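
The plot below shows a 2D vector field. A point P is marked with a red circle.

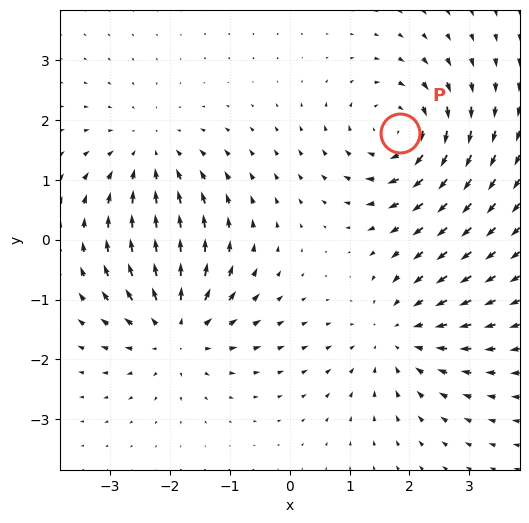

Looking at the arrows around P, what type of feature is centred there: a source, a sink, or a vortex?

vortex

At P (1.8, 1.8) the arrows circulate clockwise. Divergence ≈0, curl about -6 — near-zero divergence with nonzero curl is a vortex.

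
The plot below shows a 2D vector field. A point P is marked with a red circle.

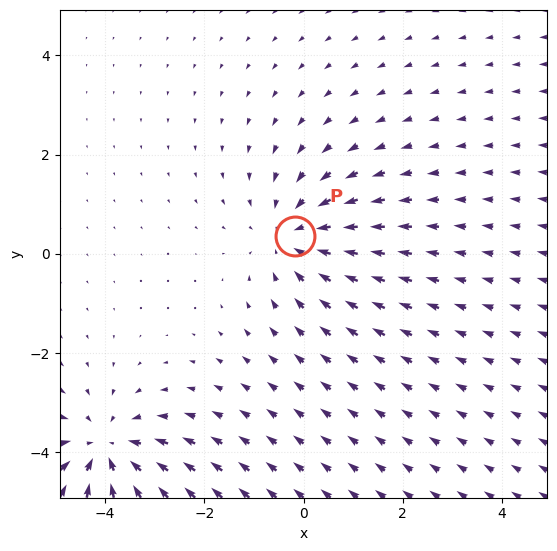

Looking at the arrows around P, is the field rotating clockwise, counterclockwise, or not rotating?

Near P at (-0.2, 0.4) the arrows show no circulation. The curl there is ≈0.

not rotating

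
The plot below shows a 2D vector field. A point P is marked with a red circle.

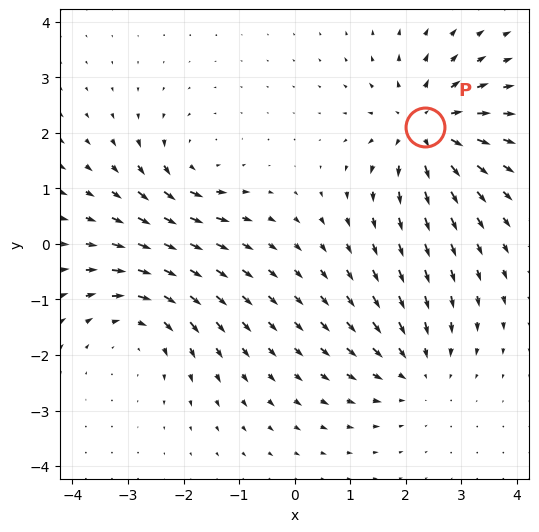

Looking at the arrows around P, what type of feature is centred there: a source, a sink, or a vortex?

source

At P (2.4, 2.1) the arrows spread outward. Divergence about +6, curl ≈0 — positive divergence with near-zero curl is a source.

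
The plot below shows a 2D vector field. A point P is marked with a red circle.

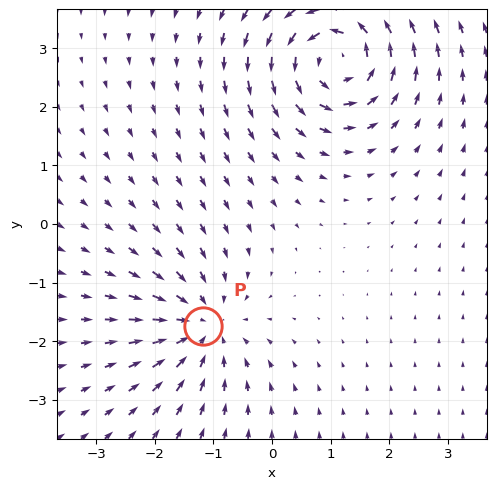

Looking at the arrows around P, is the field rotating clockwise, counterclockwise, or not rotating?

not rotating

Near P at (-1.2, -1.7) the arrows show no circulation. The curl there is ≈0.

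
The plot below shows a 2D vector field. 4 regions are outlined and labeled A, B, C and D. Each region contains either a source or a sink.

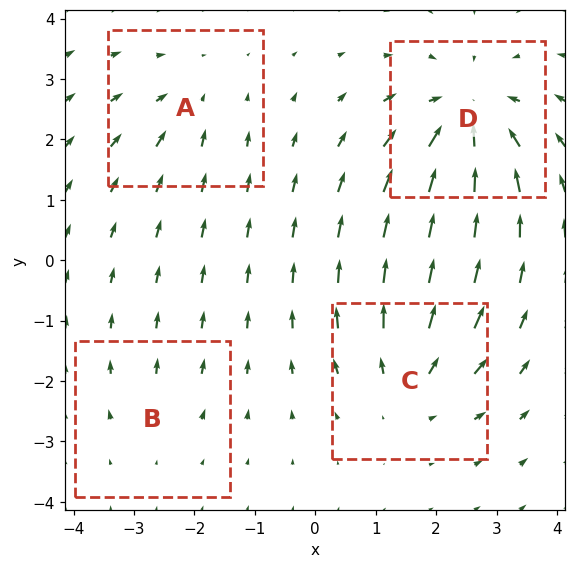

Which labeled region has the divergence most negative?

D

Divergence at each region's feature centre — A: about -3, B: about +2, C: about +5, D: about -7. Region D is most negative.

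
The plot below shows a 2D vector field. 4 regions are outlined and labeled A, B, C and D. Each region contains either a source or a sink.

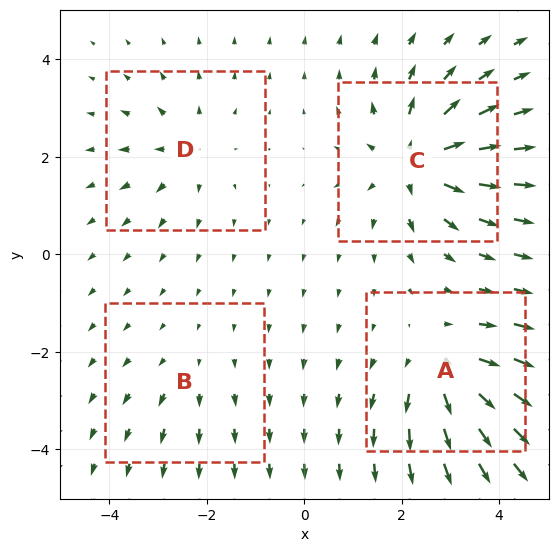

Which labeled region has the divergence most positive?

Divergence at each region's feature centre — A: about +6, B: about +2, C: about +7, D: about +4. Region C is most positive.

C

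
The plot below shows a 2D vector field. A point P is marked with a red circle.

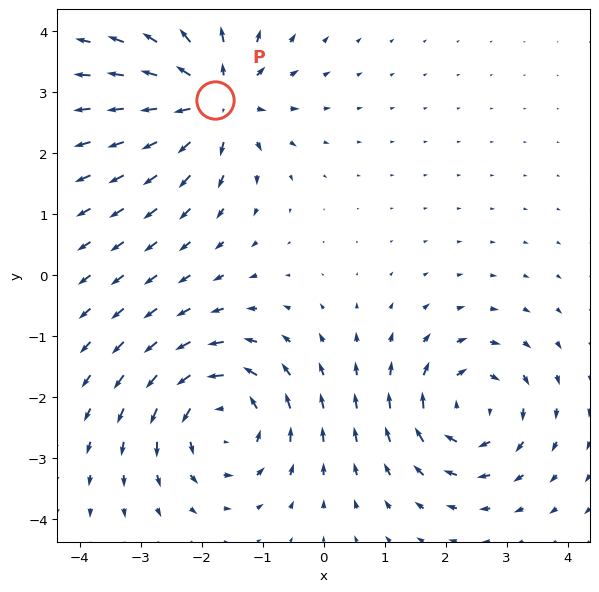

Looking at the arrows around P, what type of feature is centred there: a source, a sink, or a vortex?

source

At P (-1.8, 2.9) the arrows spread outward. Divergence about +6, curl ≈0 — positive divergence with near-zero curl is a source.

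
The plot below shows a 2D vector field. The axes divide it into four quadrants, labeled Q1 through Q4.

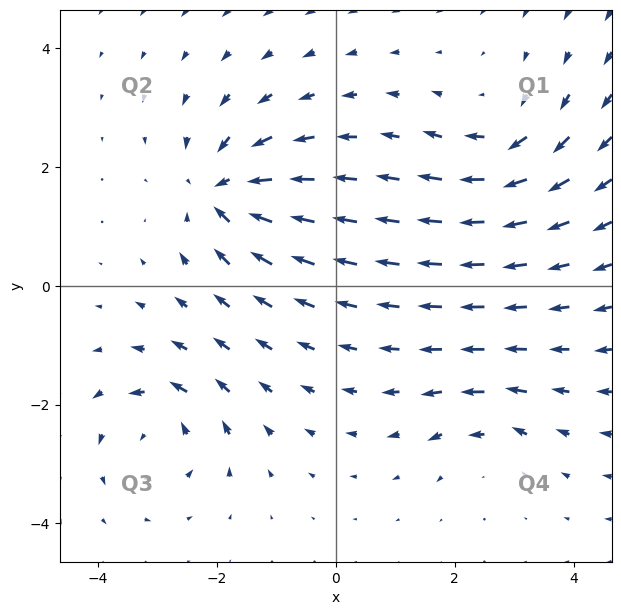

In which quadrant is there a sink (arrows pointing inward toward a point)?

The sink sits at approximately (-1.9, 1.6), which lies in quadrant Q2. The divergence there is about -6, negative as expected for a sink.

Q2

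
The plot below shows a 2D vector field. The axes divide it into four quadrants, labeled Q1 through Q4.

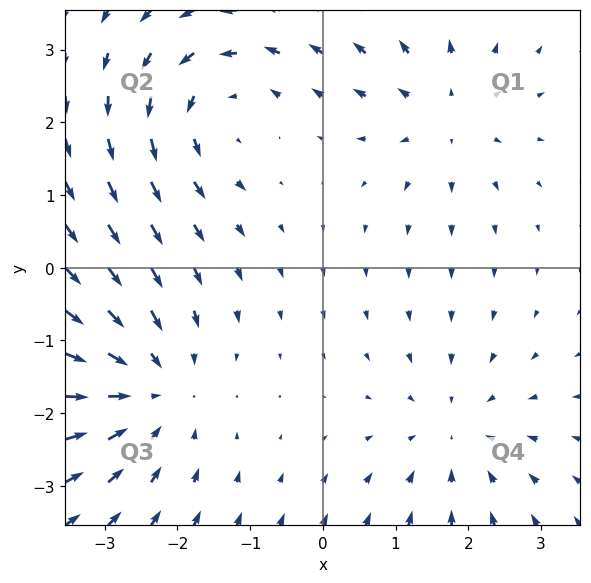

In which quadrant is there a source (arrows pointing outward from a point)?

Q1

The source sits at approximately (1.7, 2.1), which lies in quadrant Q1. The divergence there is about +3, positive as expected for a source.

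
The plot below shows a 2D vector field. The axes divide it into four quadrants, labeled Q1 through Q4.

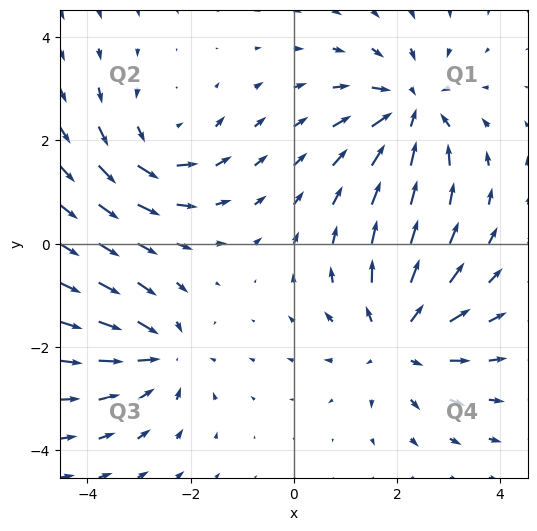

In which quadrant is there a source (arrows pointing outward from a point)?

Q4

The source sits at approximately (2.0, -1.9), which lies in quadrant Q4. The divergence there is about +5, positive as expected for a source.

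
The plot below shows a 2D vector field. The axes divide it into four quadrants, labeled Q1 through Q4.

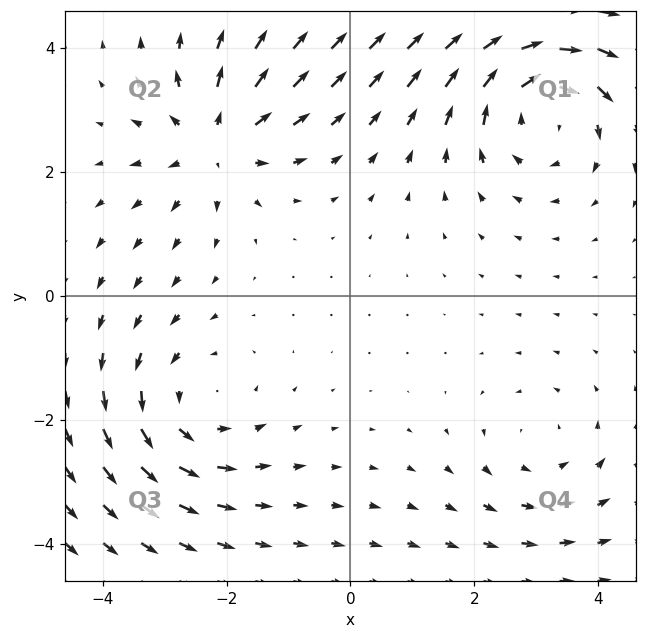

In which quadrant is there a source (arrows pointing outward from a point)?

Q2

The source sits at approximately (-2.2, 2.5), which lies in quadrant Q2. The divergence there is about +4, positive as expected for a source.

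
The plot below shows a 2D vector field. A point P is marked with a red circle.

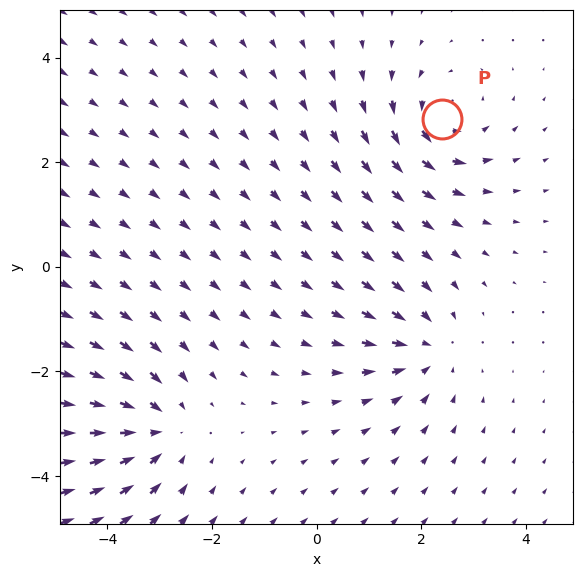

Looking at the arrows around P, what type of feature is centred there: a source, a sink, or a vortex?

At P (2.4, 2.8) the arrows circulate counterclockwise. Divergence ≈0, curl about +4 — near-zero divergence with nonzero curl is a vortex.

vortex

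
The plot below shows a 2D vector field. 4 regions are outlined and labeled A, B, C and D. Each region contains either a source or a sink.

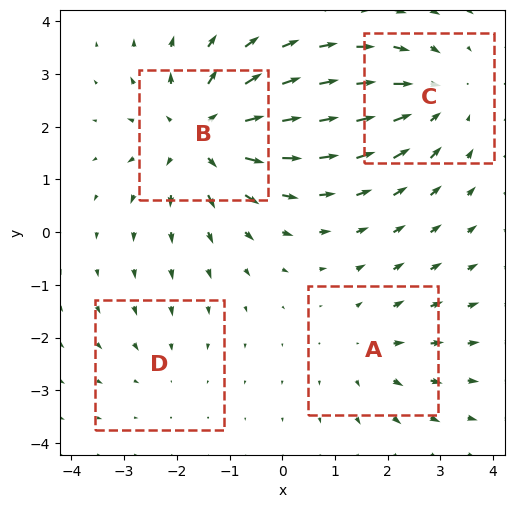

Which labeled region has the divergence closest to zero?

Divergence at each region's feature centre — A: about +3, B: about +6, C: about -4, D: about -2. Region D is closest to zero.

D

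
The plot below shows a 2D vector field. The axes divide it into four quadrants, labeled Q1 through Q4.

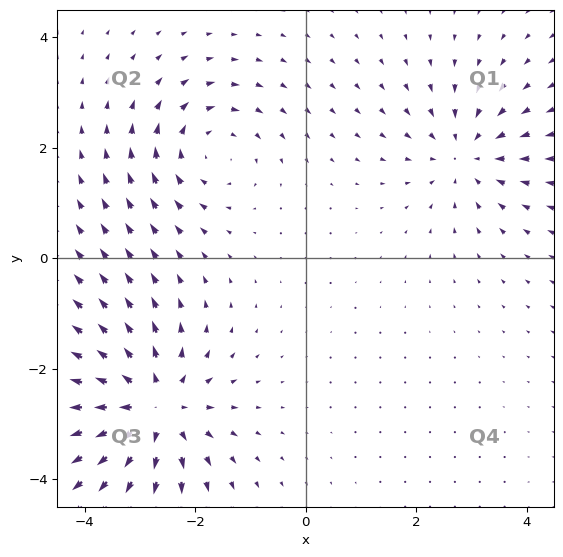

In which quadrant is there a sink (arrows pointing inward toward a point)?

The sink sits at approximately (2.9, 1.9), which lies in quadrant Q1. The divergence there is about -3, negative as expected for a sink.

Q1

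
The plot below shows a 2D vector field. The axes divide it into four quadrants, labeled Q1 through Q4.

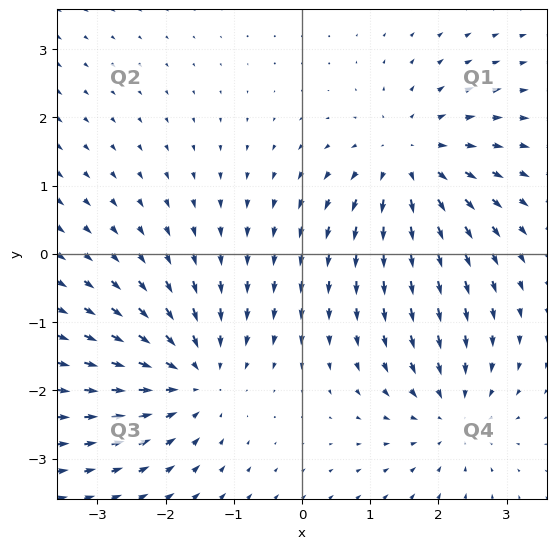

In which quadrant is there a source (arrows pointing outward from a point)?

The source sits at approximately (1.6, 1.4), which lies in quadrant Q1. The divergence there is about +5, positive as expected for a source.

Q1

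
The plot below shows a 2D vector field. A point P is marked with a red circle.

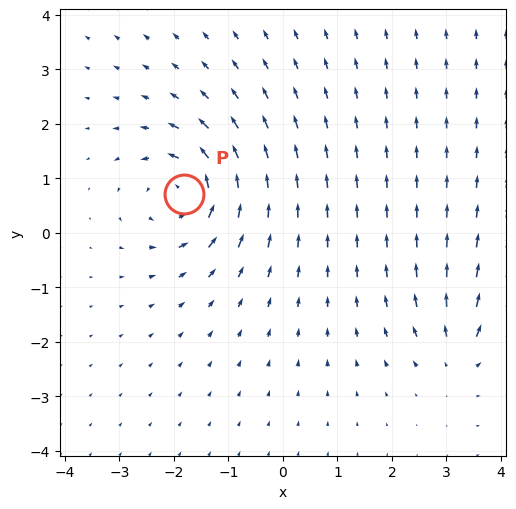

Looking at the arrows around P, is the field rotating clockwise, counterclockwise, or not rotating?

Near P at (-1.8, 0.7) the arrows circulate counterclockwise. The curl (z-component) there is about +6; positive curl means counterclockwise rotation.

counterclockwise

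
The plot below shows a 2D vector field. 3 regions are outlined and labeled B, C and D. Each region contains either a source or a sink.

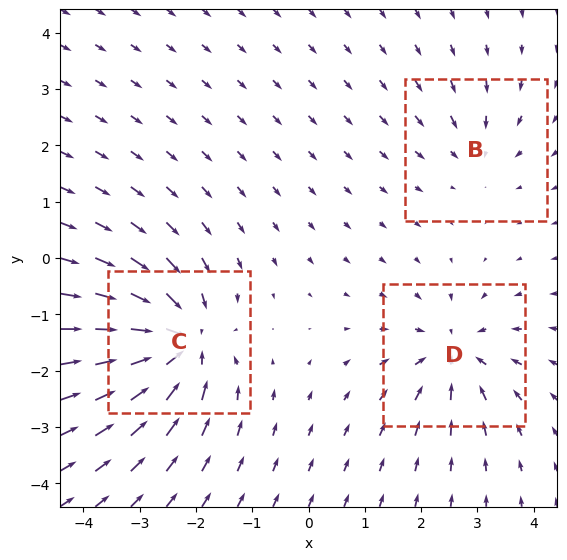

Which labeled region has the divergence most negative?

C

Divergence at each region's feature centre — B: about -2, C: about -6, D: about -4. Region C is most negative.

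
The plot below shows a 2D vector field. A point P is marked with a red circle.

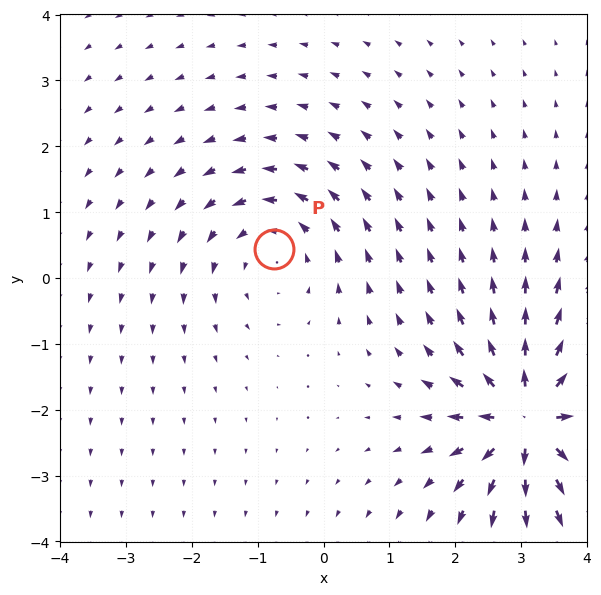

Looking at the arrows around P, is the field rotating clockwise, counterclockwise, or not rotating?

Near P at (-0.7, 0.4) the arrows circulate counterclockwise. The curl (z-component) there is about +2; positive curl means counterclockwise rotation.

counterclockwise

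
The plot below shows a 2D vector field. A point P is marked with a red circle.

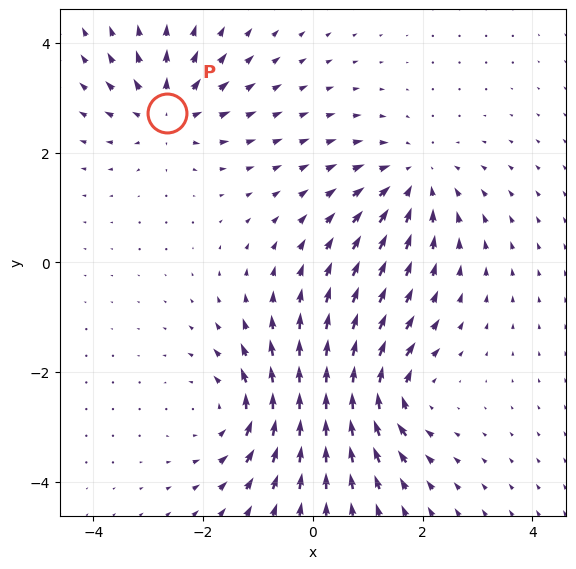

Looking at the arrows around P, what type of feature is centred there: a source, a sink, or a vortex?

At P (-2.7, 2.7) the arrows spread outward. Divergence about +4, curl ≈0 — positive divergence with near-zero curl is a source.

source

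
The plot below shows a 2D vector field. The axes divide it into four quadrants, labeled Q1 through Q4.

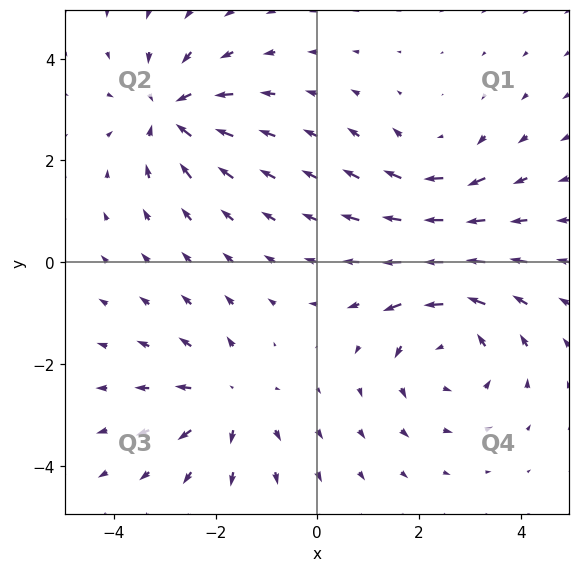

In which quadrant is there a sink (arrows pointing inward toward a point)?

Q2

The sink sits at approximately (-2.9, 2.9), which lies in quadrant Q2. The divergence there is about -5, negative as expected for a sink.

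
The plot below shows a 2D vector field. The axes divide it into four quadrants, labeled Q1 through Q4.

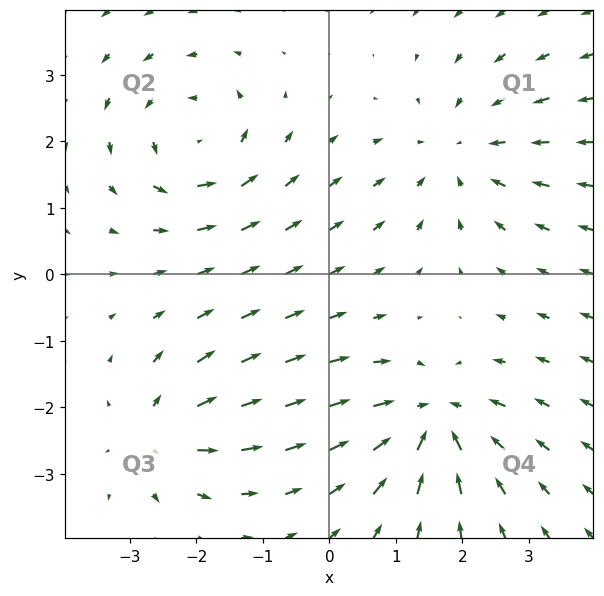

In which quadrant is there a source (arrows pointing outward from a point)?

Q3

The source sits at approximately (-2.6, -2.4), which lies in quadrant Q3. The divergence there is about +5, positive as expected for a source.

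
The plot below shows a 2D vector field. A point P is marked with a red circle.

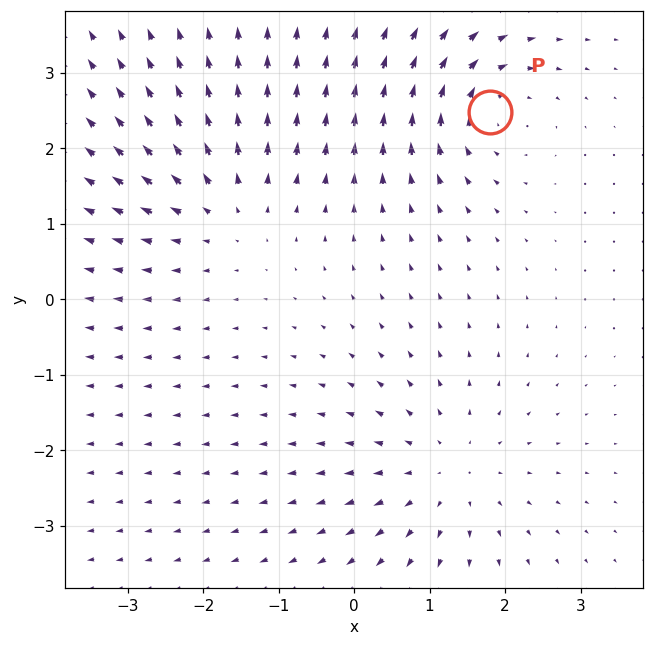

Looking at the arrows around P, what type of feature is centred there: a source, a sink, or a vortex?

vortex

At P (1.8, 2.5) the arrows circulate clockwise. Divergence ≈0, curl about -5 — near-zero divergence with nonzero curl is a vortex.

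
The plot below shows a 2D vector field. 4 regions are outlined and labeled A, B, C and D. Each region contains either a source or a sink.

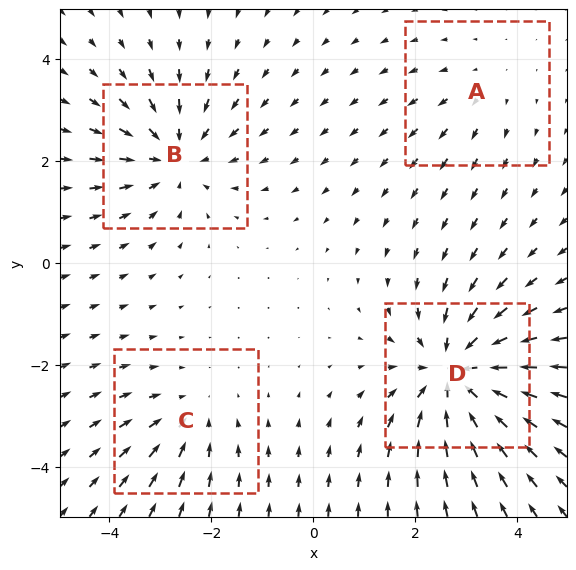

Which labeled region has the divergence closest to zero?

A

Divergence at each region's feature centre — A: about +2, B: about -4, C: about -3, D: about -6. Region A is closest to zero.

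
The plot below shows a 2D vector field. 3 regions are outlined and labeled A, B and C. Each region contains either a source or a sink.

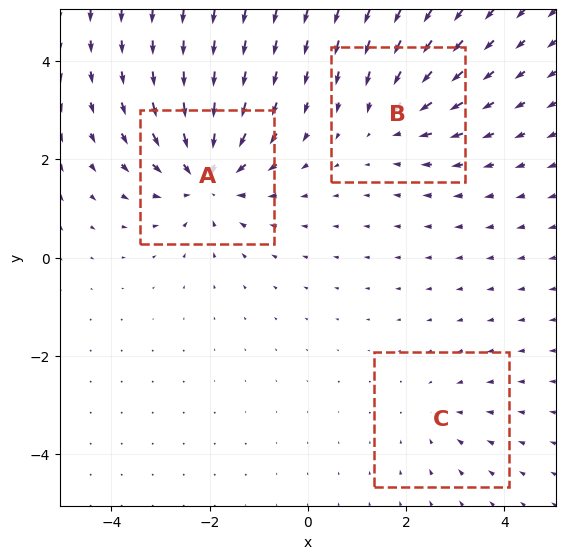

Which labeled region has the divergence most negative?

Divergence at each region's feature centre — A: about -5, B: about -3, C: about -2. Region A is most negative.

A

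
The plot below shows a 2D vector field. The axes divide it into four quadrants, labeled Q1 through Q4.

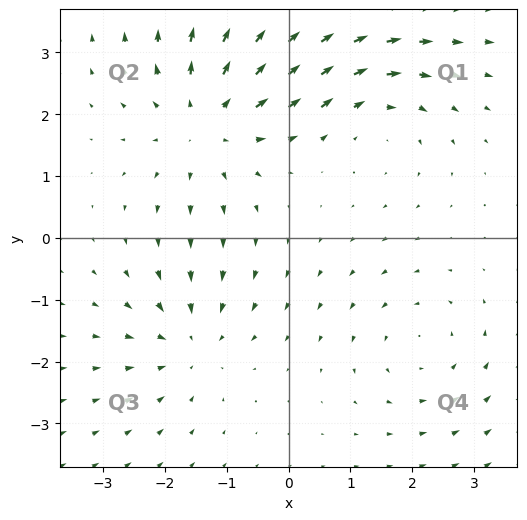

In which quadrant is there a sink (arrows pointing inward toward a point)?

Q3

The sink sits at approximately (-1.6, -1.7), which lies in quadrant Q3. The divergence there is about -3, negative as expected for a sink.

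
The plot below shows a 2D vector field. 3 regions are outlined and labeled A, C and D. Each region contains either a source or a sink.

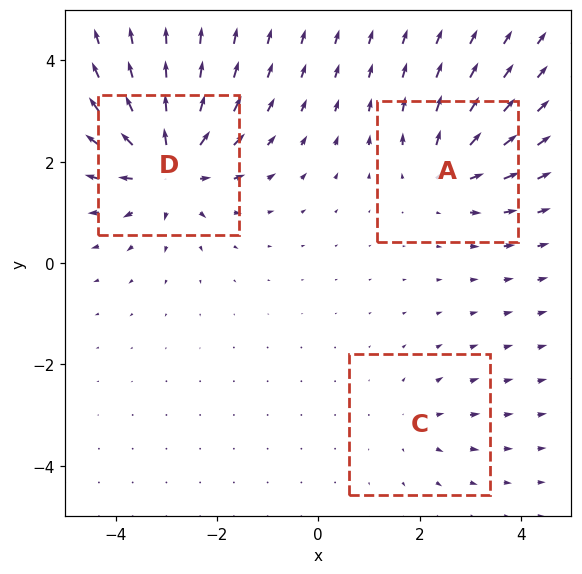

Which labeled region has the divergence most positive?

Divergence at each region's feature centre — A: about +3, C: about +2, D: about +6. Region D is most positive.

D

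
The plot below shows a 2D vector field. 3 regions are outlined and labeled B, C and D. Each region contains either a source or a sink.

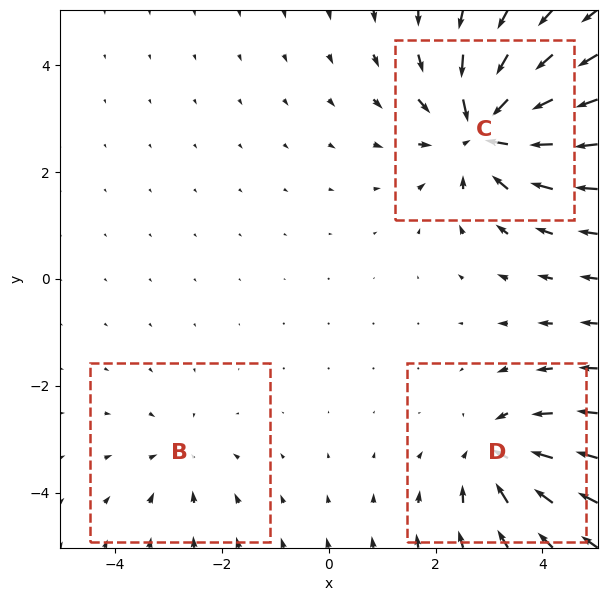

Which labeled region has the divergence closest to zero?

Divergence at each region's feature centre — B: about -2, C: about -5, D: about -4. Region B is closest to zero.

B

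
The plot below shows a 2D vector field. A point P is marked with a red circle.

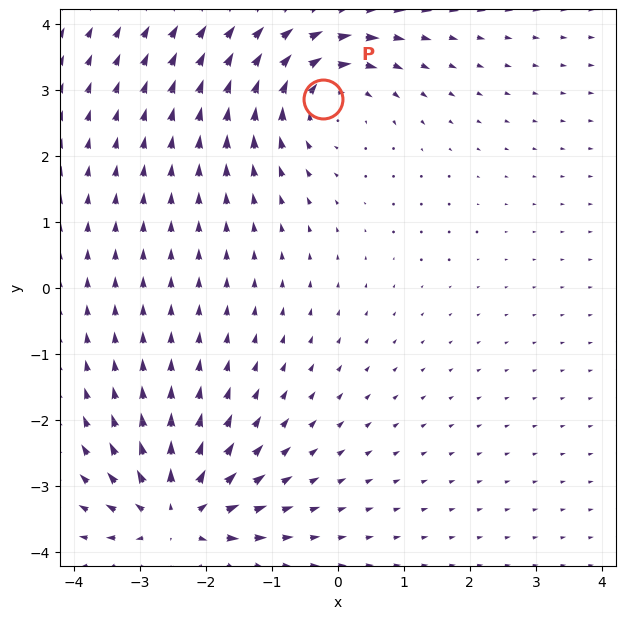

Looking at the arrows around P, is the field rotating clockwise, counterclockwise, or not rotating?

Near P at (-0.2, 2.9) the arrows circulate clockwise. The curl (z-component) there is about -4; negative curl means clockwise rotation.

clockwise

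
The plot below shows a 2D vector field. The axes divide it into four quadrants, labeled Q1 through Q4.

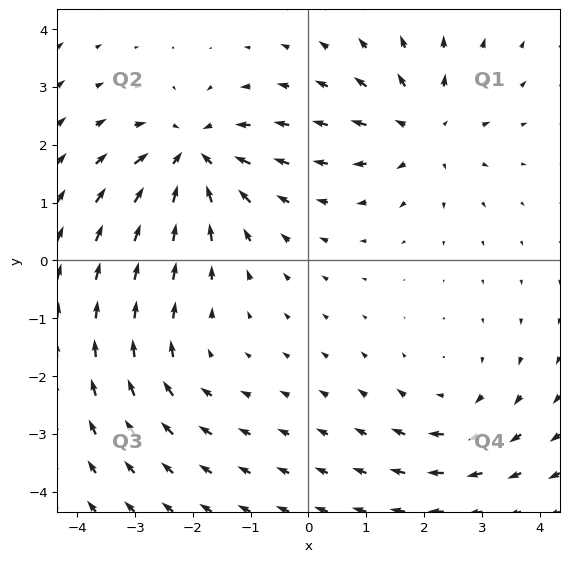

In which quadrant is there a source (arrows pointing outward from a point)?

Q1

The source sits at approximately (2.0, 2.3), which lies in quadrant Q1. The divergence there is about +4, positive as expected for a source.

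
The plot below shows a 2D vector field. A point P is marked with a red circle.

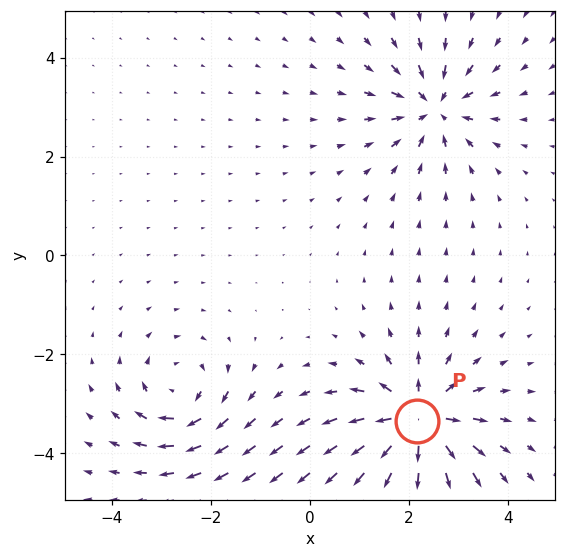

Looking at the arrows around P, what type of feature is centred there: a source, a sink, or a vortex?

At P (2.2, -3.3) the arrows spread outward. Divergence about +6, curl ≈0 — positive divergence with near-zero curl is a source.

source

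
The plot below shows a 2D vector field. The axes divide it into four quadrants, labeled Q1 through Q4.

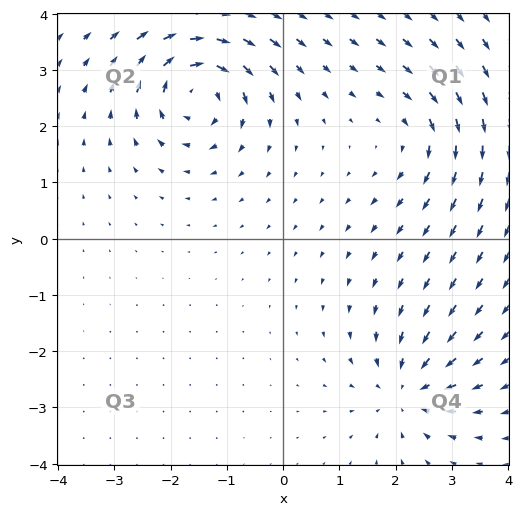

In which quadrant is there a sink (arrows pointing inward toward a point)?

Q4

The sink sits at approximately (2.2, -2.7), which lies in quadrant Q4. The divergence there is about -4, negative as expected for a sink.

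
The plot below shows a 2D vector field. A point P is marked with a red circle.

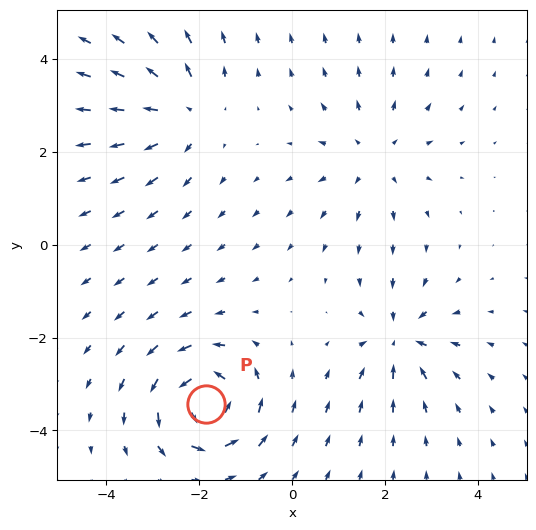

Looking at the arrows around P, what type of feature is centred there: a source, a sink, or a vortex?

At P (-1.9, -3.4) the arrows circulate counterclockwise. Divergence ≈0, curl about +7 — near-zero divergence with nonzero curl is a vortex.

vortex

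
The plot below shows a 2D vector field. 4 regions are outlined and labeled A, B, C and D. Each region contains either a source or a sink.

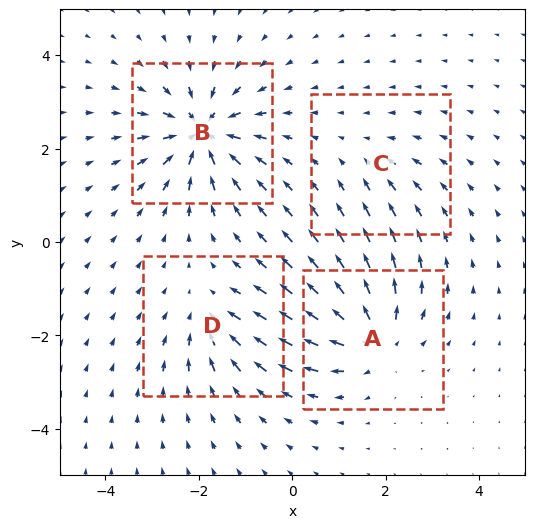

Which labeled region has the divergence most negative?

Divergence at each region's feature centre — A: about +6, B: about -8, C: about -2, D: about -4. Region B is most negative.

B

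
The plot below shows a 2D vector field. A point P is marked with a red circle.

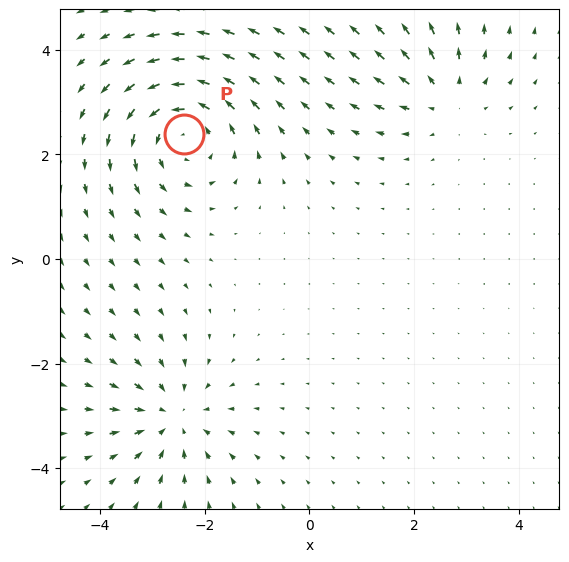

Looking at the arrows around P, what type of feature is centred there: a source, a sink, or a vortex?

vortex

At P (-2.4, 2.4) the arrows circulate counterclockwise. Divergence ≈0, curl about +4 — near-zero divergence with nonzero curl is a vortex.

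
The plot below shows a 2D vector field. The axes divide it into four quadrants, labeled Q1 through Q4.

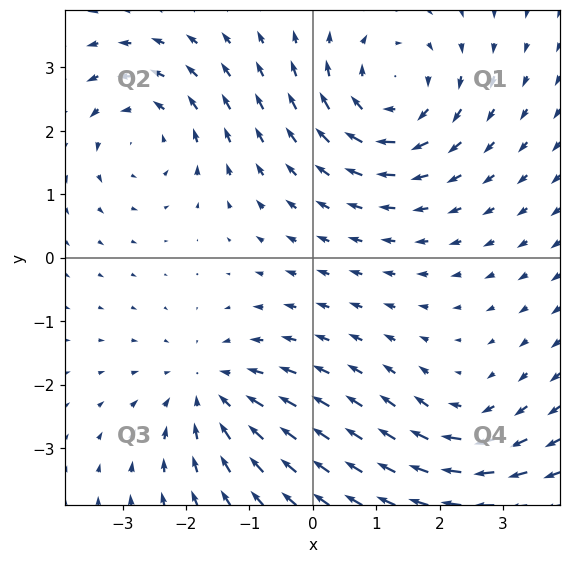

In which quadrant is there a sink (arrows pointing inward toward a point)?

The sink sits at approximately (-1.6, -2.1), which lies in quadrant Q3. The divergence there is about -3, negative as expected for a sink.

Q3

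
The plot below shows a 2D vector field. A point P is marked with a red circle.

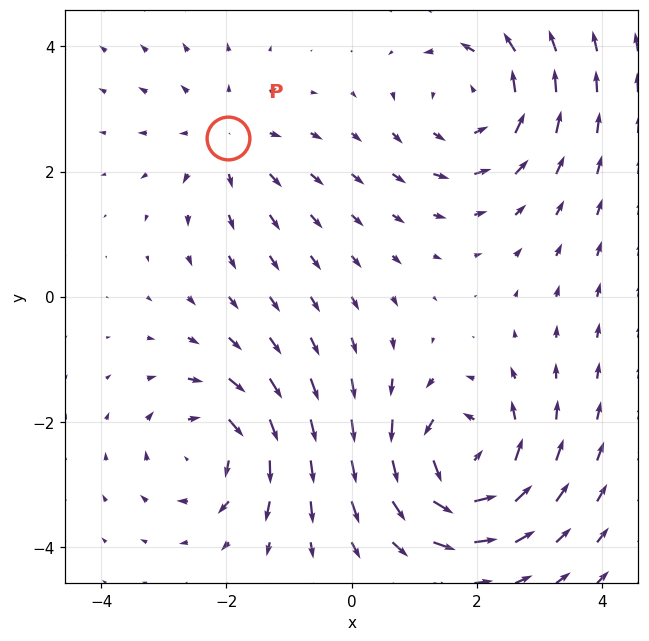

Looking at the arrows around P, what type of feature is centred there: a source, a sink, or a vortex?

source

At P (-2.0, 2.5) the arrows spread outward. Divergence about +3, curl ≈0 — positive divergence with near-zero curl is a source.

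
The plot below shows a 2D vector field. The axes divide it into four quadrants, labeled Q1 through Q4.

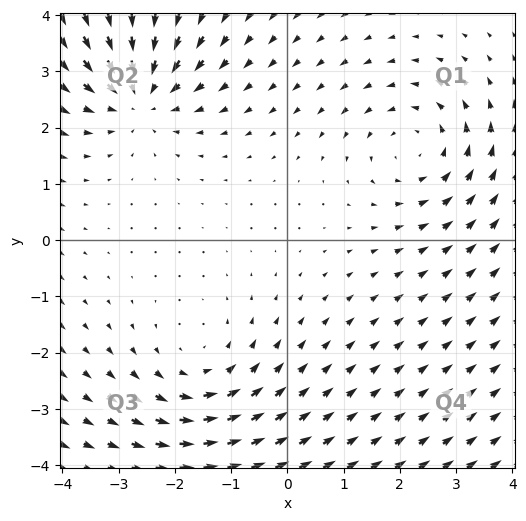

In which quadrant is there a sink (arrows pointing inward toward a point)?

The sink sits at approximately (-2.6, 2.6), which lies in quadrant Q2. The divergence there is about -4, negative as expected for a sink.

Q2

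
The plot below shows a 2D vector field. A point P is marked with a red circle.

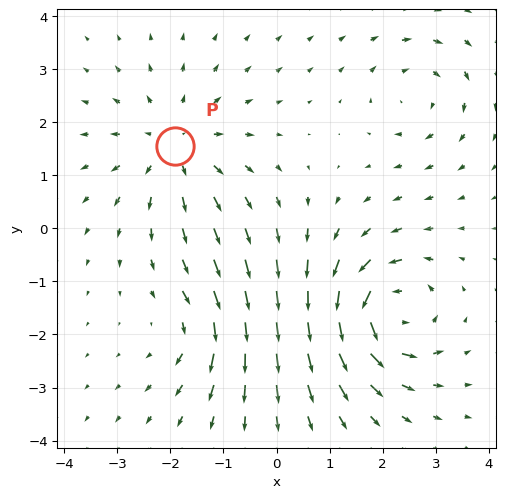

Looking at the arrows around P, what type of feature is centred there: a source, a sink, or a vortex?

At P (-1.9, 1.5) the arrows spread outward. Divergence about +4, curl ≈0 — positive divergence with near-zero curl is a source.

source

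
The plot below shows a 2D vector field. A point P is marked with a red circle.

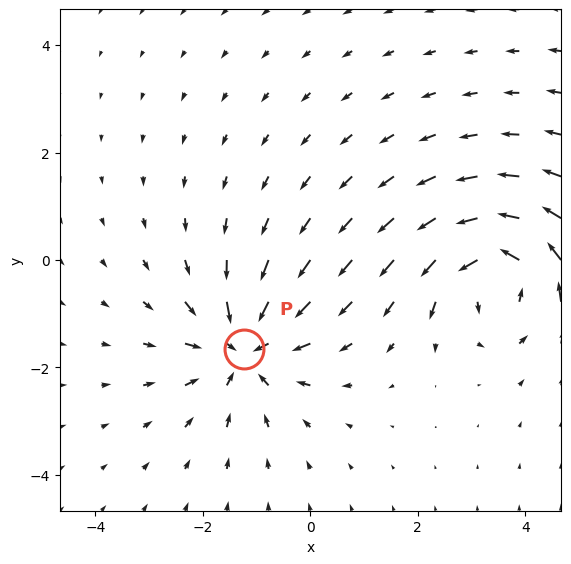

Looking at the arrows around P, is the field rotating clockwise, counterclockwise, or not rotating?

not rotating

Near P at (-1.2, -1.7) the arrows show no circulation. The curl there is ≈0.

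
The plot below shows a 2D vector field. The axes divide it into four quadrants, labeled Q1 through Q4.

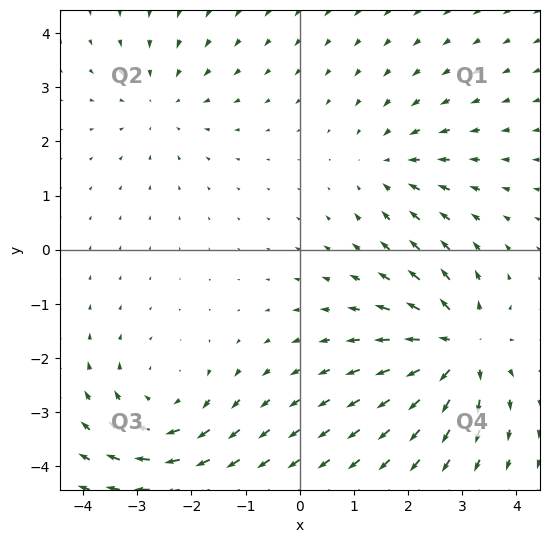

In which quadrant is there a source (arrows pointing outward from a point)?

The source sits at approximately (2.9, -1.8), which lies in quadrant Q4. The divergence there is about +6, positive as expected for a source.

Q4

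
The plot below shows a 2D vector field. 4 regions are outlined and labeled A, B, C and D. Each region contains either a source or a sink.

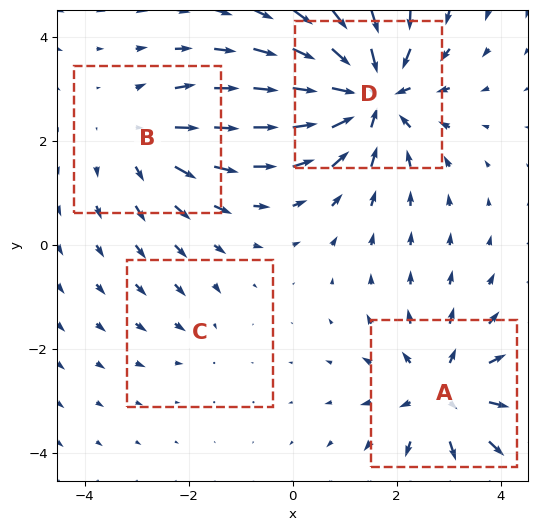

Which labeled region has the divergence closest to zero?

C

Divergence at each region's feature centre — A: about +5, B: about +3, C: about -2, D: about -7. Region C is closest to zero.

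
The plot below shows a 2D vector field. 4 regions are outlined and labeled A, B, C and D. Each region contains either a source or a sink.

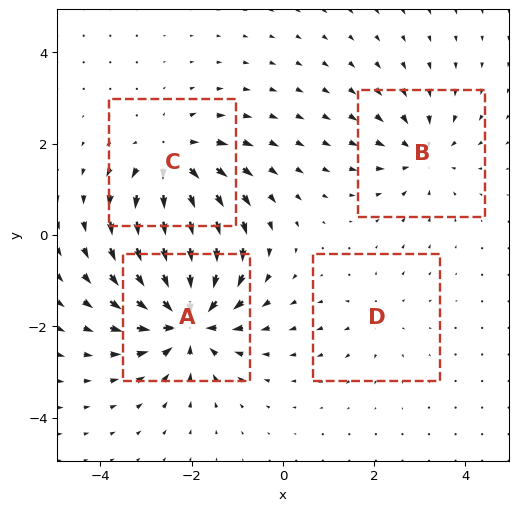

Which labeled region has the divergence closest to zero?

D

Divergence at each region's feature centre — A: about -7, B: about -4, C: about +5, D: about +2. Region D is closest to zero.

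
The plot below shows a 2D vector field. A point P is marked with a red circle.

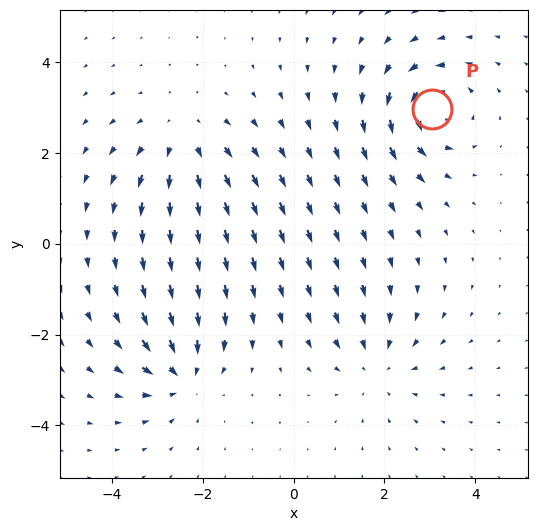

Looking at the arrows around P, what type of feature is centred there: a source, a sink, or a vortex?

vortex

At P (3.1, 3.0) the arrows circulate counterclockwise. Divergence ≈0, curl about +7 — near-zero divergence with nonzero curl is a vortex.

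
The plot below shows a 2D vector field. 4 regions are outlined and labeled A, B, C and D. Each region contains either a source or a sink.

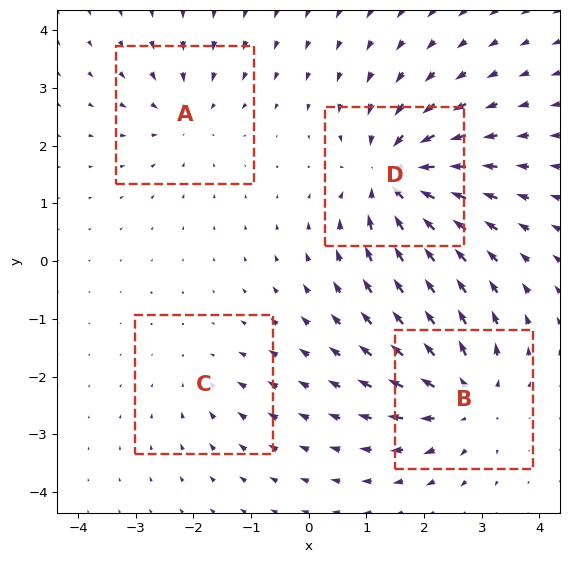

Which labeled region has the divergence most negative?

Divergence at each region's feature centre — A: about -4, B: about +6, C: about -2, D: about -8. Region D is most negative.

D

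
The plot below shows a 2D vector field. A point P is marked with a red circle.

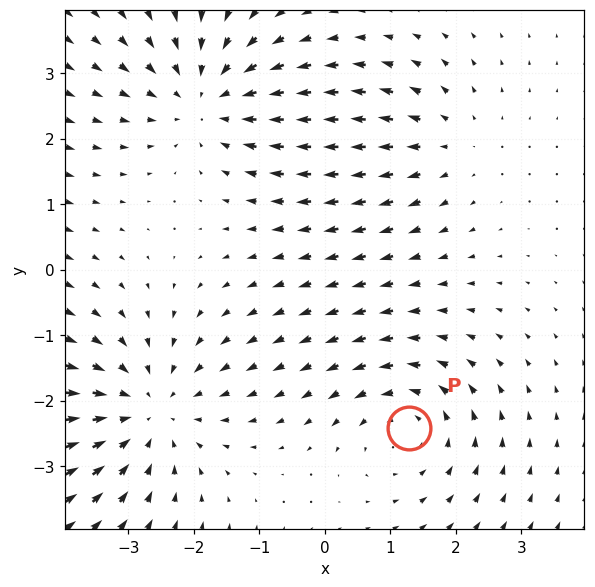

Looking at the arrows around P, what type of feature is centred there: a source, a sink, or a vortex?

At P (1.3, -2.4) the arrows circulate counterclockwise. Divergence ≈0, curl about +4 — near-zero divergence with nonzero curl is a vortex.

vortex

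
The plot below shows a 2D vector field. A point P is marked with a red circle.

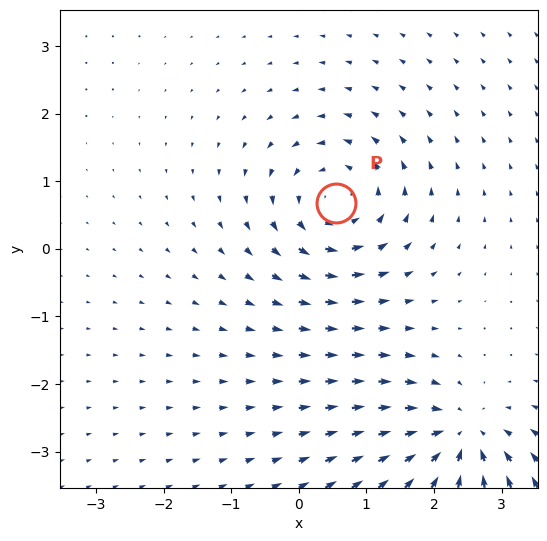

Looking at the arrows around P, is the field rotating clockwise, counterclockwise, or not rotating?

Near P at (0.5, 0.7) the arrows circulate counterclockwise. The curl (z-component) there is about +6; positive curl means counterclockwise rotation.

counterclockwise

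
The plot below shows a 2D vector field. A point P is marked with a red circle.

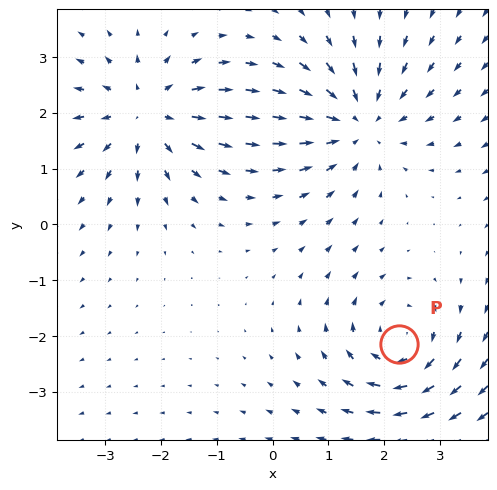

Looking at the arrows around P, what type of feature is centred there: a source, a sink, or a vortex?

At P (2.3, -2.1) the arrows circulate clockwise. Divergence ≈0, curl about -4 — near-zero divergence with nonzero curl is a vortex.

vortex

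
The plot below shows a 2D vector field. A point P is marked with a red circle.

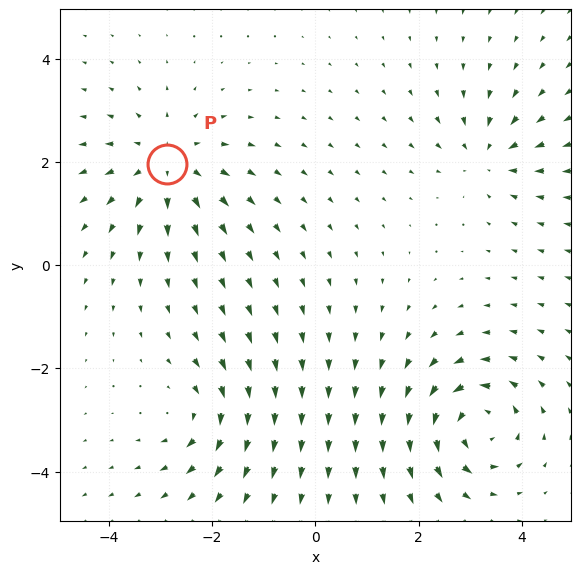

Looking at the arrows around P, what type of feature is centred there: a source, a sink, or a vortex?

source

At P (-2.9, 2.0) the arrows spread outward. Divergence about +4, curl ≈0 — positive divergence with near-zero curl is a source.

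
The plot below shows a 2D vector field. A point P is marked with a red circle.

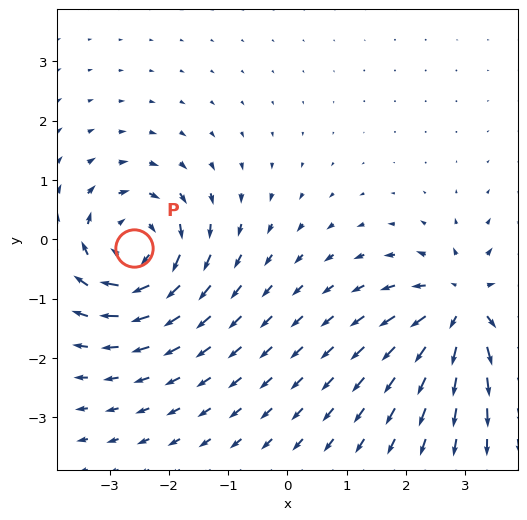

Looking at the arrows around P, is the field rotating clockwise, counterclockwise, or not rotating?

Near P at (-2.6, -0.1) the arrows circulate clockwise. The curl (z-component) there is about -6; negative curl means clockwise rotation.

clockwise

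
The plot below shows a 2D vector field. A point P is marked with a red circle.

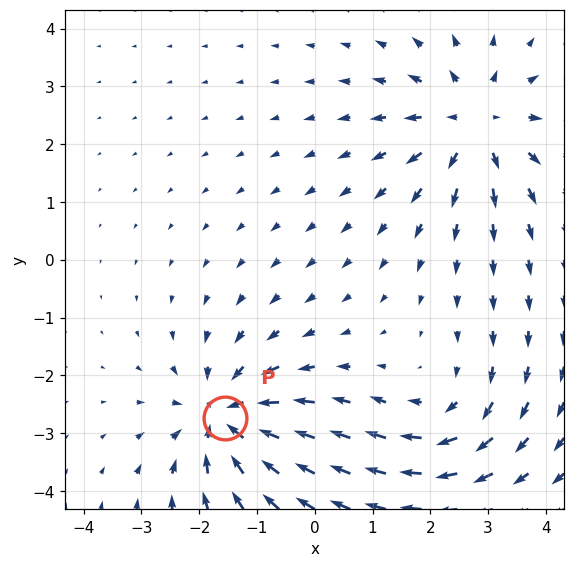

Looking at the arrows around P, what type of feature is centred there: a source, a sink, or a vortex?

At P (-1.5, -2.7) the arrows converge inward. Divergence about -6, curl ≈0 — negative divergence with near-zero curl is a sink.

sink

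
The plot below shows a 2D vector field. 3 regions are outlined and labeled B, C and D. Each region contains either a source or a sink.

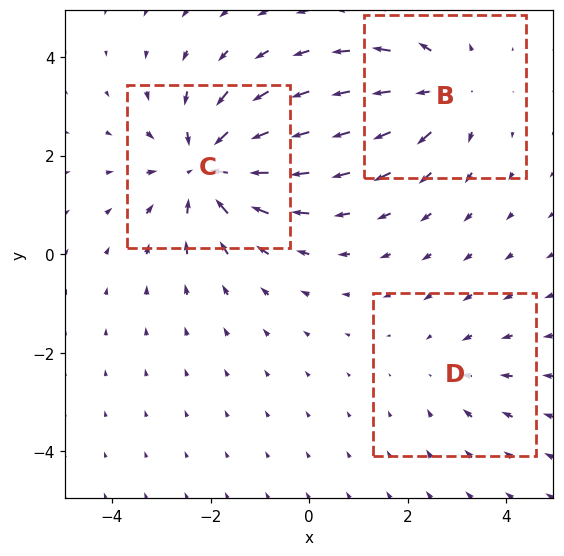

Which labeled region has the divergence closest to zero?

D

Divergence at each region's feature centre — B: about +3, C: about -5, D: about -2. Region D is closest to zero.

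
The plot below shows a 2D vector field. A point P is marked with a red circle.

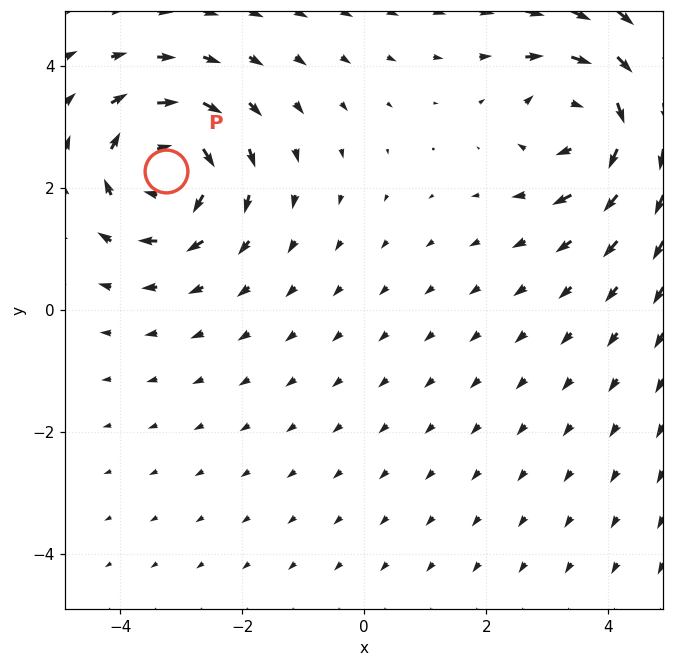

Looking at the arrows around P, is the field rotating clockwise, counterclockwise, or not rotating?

Near P at (-3.2, 2.3) the arrows circulate clockwise. The curl (z-component) there is about -3; negative curl means clockwise rotation.

clockwise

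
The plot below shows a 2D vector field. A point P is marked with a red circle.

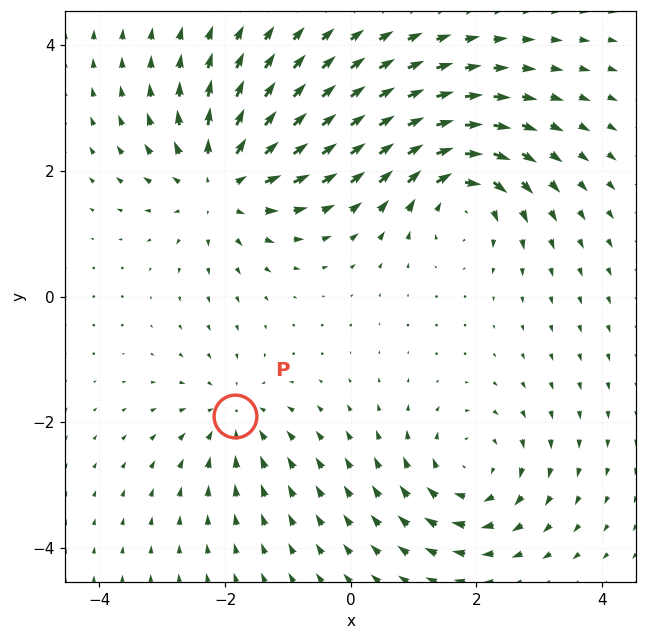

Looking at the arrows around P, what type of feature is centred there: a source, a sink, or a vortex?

sink

At P (-1.8, -1.9) the arrows converge inward. Divergence about -4, curl ≈0 — negative divergence with near-zero curl is a sink.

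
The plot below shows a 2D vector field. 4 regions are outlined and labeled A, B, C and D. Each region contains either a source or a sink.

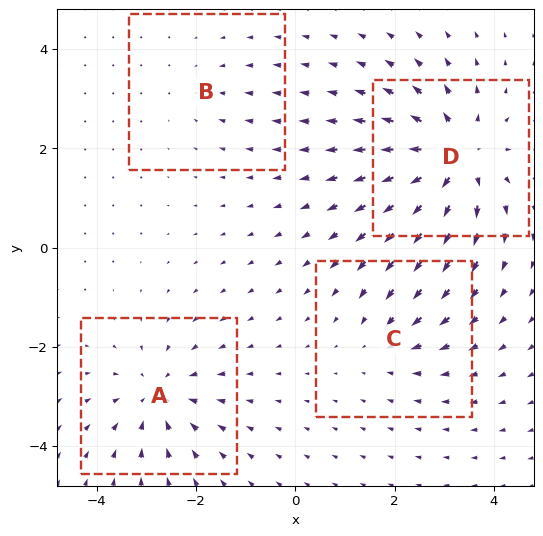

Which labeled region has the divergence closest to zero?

Divergence at each region's feature centre — A: about -5, B: about -2, C: about -3, D: about +7. Region B is closest to zero.

B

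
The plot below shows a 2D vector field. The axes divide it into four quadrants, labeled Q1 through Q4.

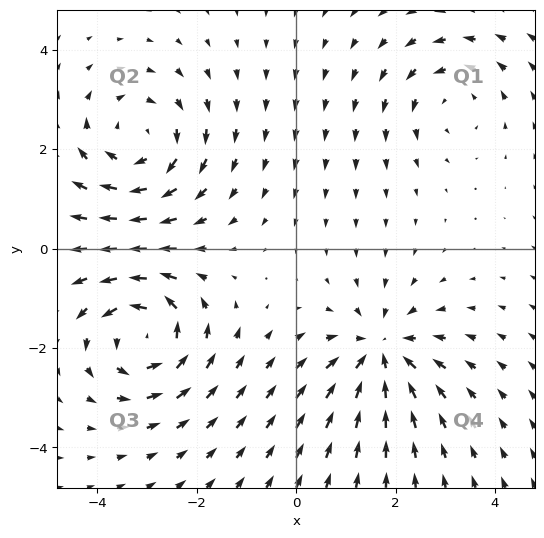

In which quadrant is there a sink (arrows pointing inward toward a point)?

Q4

The sink sits at approximately (1.7, -2.1), which lies in quadrant Q4. The divergence there is about -4, negative as expected for a sink.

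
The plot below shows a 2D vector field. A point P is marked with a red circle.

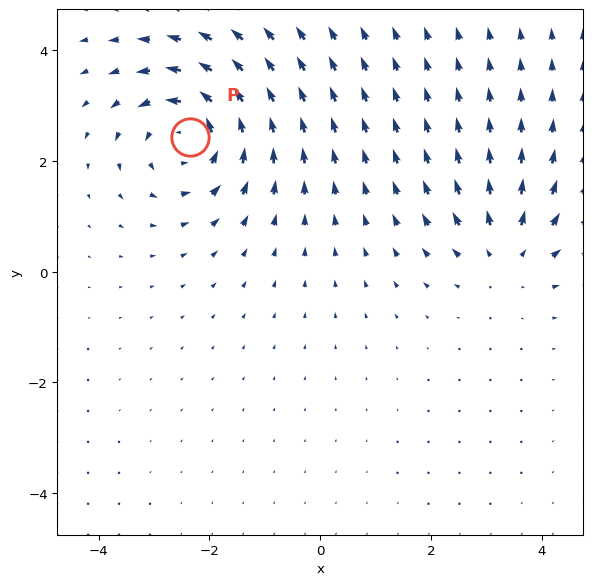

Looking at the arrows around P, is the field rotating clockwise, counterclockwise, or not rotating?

Near P at (-2.4, 2.4) the arrows circulate counterclockwise. The curl (z-component) there is about +4; positive curl means counterclockwise rotation.

counterclockwise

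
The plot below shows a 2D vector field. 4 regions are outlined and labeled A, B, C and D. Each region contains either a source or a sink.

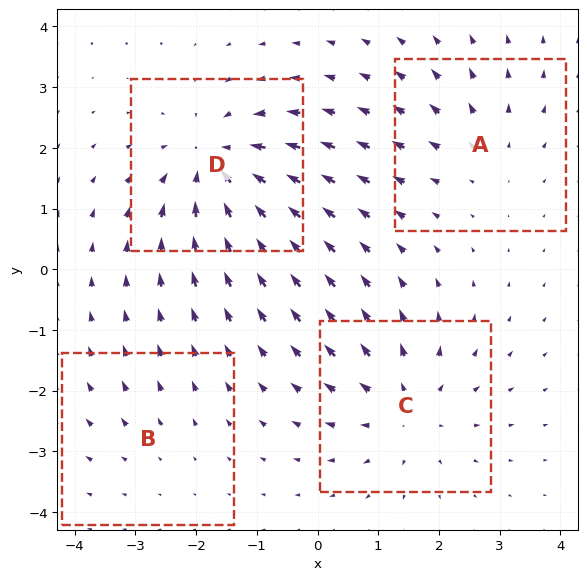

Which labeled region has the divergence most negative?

Divergence at each region's feature centre — A: about +3, B: about +2, C: about +5, D: about -6. Region D is most negative.

D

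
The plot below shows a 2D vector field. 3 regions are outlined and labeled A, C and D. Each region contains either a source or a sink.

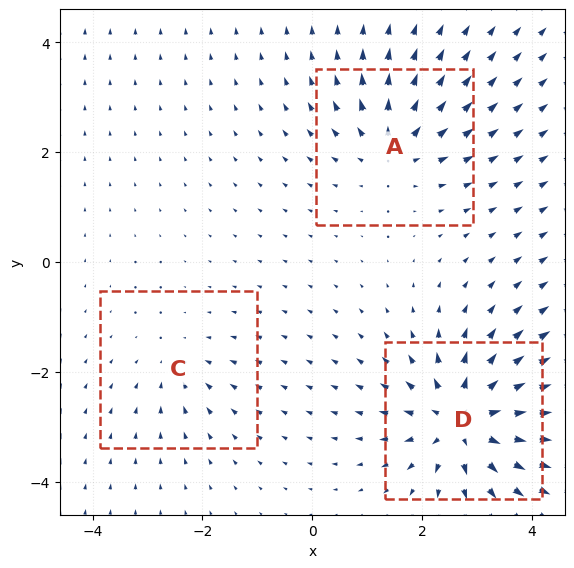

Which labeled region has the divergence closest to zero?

Divergence at each region's feature centre — A: about +4, C: about -2, D: about +7. Region C is closest to zero.

C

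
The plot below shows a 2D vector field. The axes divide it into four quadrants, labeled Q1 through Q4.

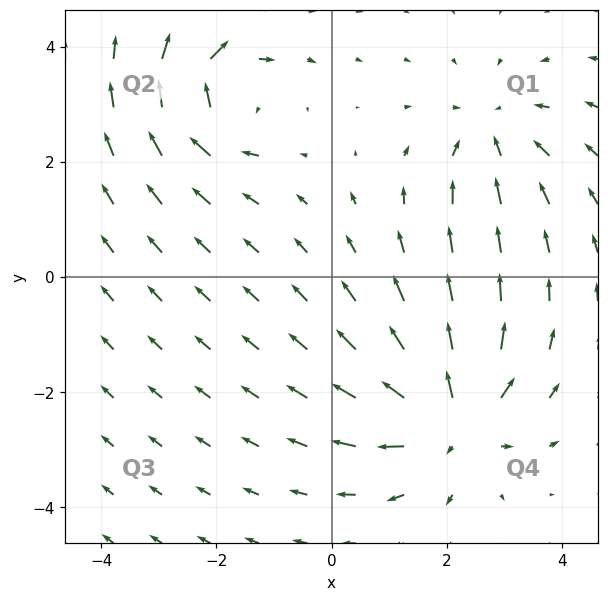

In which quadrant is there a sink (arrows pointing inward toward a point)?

The sink sits at approximately (2.8, 2.5), which lies in quadrant Q1. The divergence there is about -3, negative as expected for a sink.

Q1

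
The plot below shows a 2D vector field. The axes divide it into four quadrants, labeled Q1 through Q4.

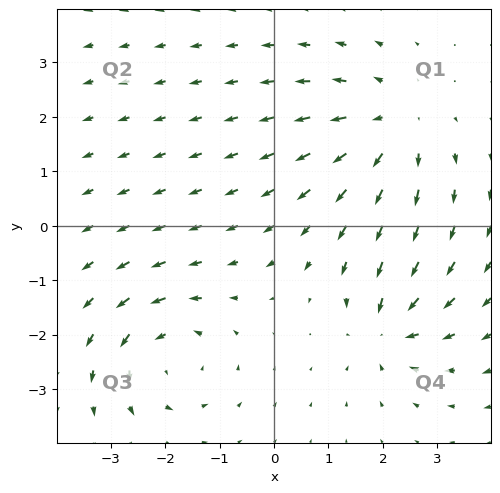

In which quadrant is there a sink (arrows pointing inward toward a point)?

The sink sits at approximately (2.1, -1.9), which lies in quadrant Q4. The divergence there is about -5, negative as expected for a sink.

Q4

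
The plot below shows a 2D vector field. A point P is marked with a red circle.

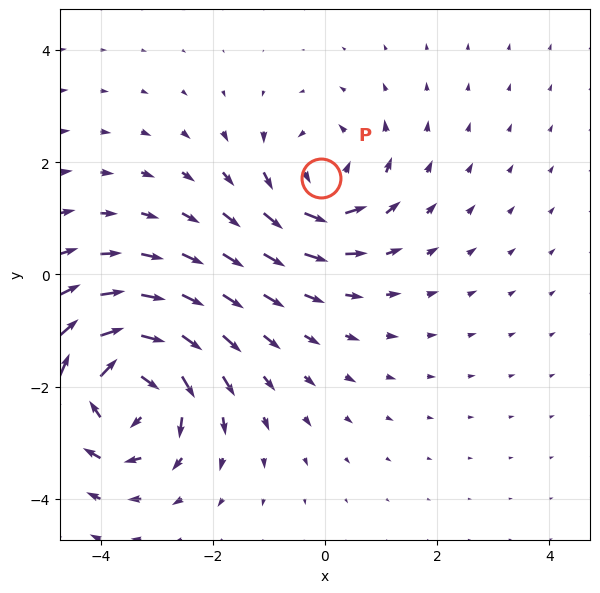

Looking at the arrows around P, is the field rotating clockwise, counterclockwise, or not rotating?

counterclockwise

Near P at (-0.1, 1.7) the arrows circulate counterclockwise. The curl (z-component) there is about +3; positive curl means counterclockwise rotation.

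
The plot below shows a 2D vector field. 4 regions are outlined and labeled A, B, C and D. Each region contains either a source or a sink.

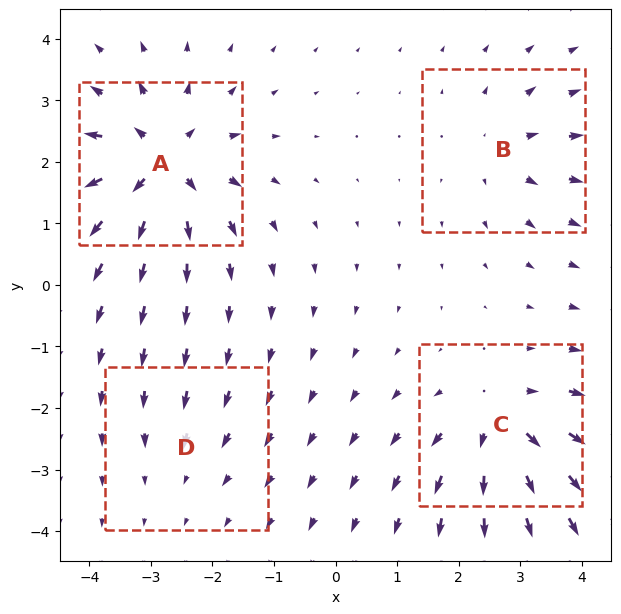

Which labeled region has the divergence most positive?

A

Divergence at each region's feature centre — A: about +8, B: about +4, C: about +6, D: about -2. Region A is most positive.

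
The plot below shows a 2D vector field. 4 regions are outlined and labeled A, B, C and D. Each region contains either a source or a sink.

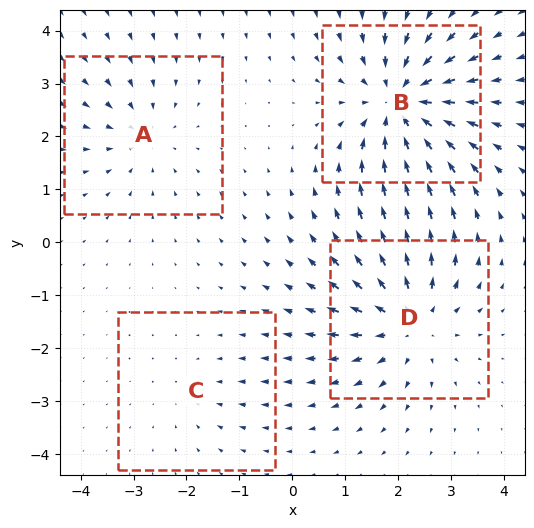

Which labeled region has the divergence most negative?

Divergence at each region's feature centre — A: about -3, B: about -6, C: about -2, D: about +5. Region B is most negative.

B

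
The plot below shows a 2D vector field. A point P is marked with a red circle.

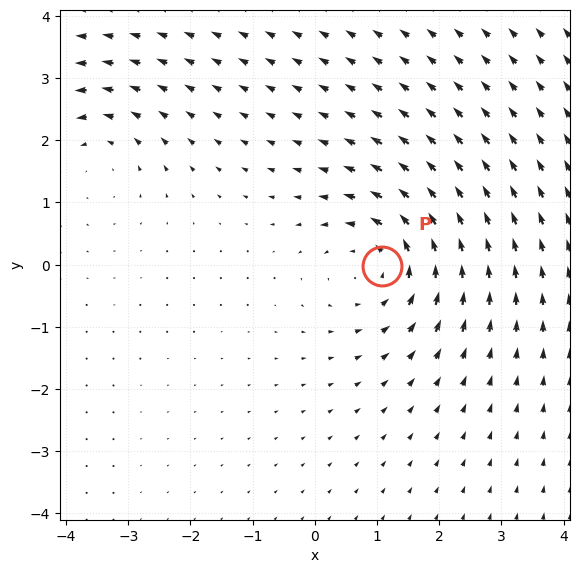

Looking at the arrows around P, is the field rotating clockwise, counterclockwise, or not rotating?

Near P at (1.1, -0.0) the arrows circulate counterclockwise. The curl (z-component) there is about +3; positive curl means counterclockwise rotation.

counterclockwise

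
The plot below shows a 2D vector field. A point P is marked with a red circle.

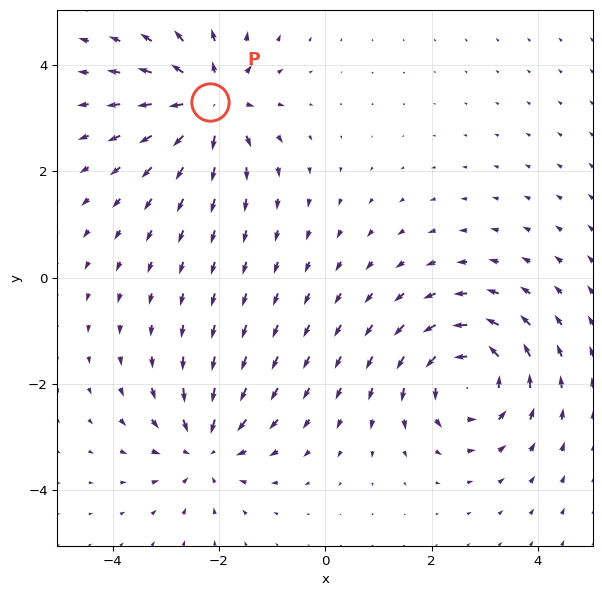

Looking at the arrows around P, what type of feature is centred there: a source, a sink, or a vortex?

At P (-2.2, 3.3) the arrows spread outward. Divergence about +5, curl ≈0 — positive divergence with near-zero curl is a source.

source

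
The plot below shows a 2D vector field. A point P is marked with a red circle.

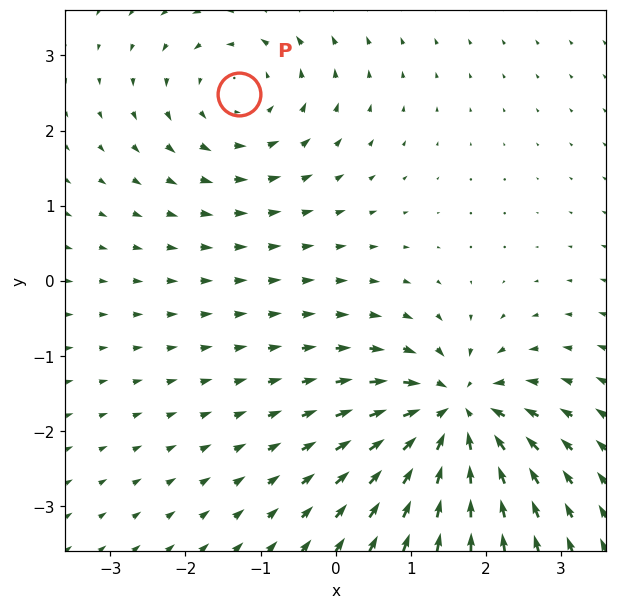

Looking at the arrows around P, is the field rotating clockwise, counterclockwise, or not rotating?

Near P at (-1.3, 2.5) the arrows circulate counterclockwise. The curl (z-component) there is about +3; positive curl means counterclockwise rotation.

counterclockwise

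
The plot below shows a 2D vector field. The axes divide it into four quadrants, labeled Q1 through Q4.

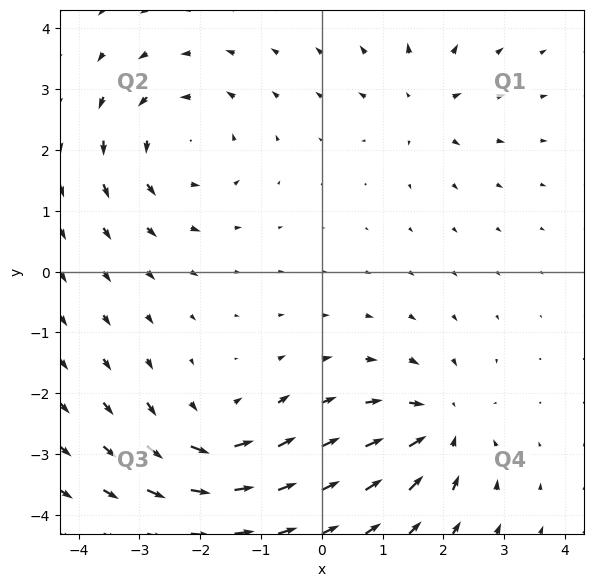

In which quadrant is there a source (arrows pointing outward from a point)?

Q1

The source sits at approximately (1.7, 2.8), which lies in quadrant Q1. The divergence there is about +4, positive as expected for a source.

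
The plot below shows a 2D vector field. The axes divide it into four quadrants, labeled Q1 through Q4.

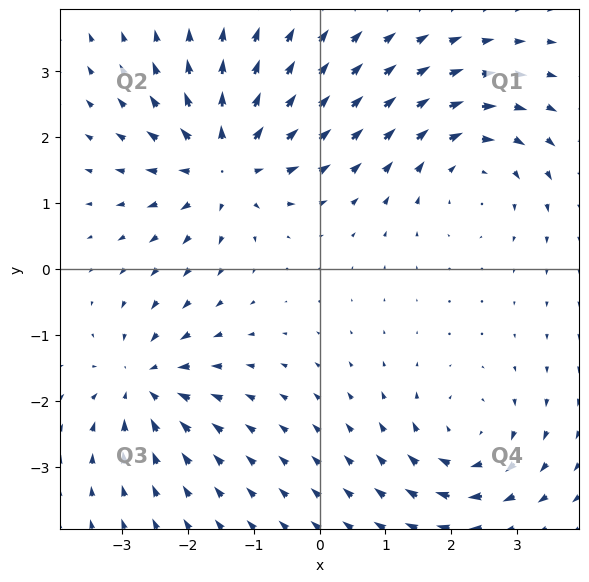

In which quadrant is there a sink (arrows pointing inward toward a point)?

Q3

The sink sits at approximately (-2.7, -1.7), which lies in quadrant Q3. The divergence there is about -4, negative as expected for a sink.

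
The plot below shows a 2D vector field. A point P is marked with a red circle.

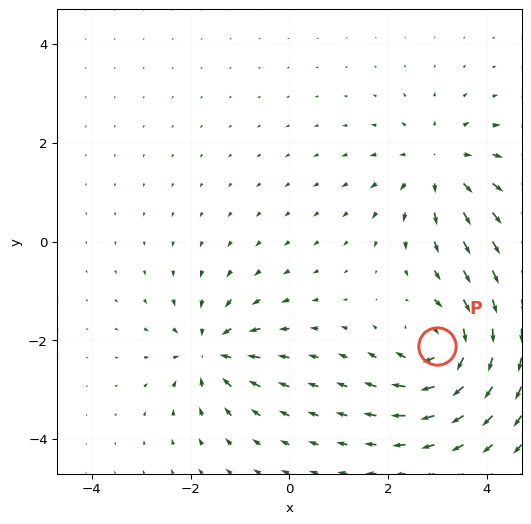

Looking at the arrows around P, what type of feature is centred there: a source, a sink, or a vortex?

At P (3.0, -2.1) the arrows circulate clockwise. Divergence ≈0, curl about -7 — near-zero divergence with nonzero curl is a vortex.

vortex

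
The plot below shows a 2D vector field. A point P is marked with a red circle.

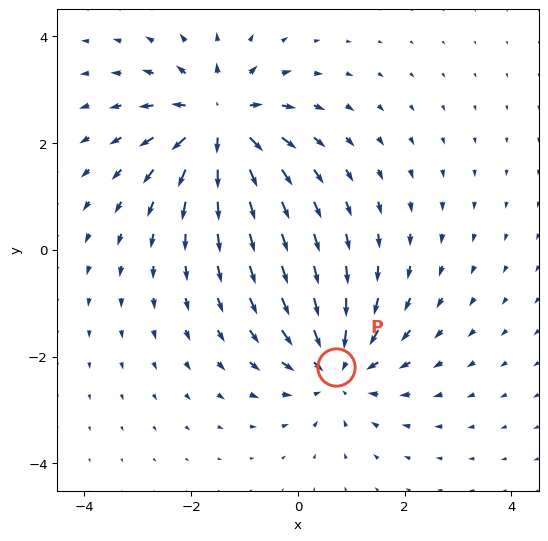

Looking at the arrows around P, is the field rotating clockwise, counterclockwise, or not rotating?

Near P at (0.7, -2.2) the arrows show no circulation. The curl there is ≈0.

not rotating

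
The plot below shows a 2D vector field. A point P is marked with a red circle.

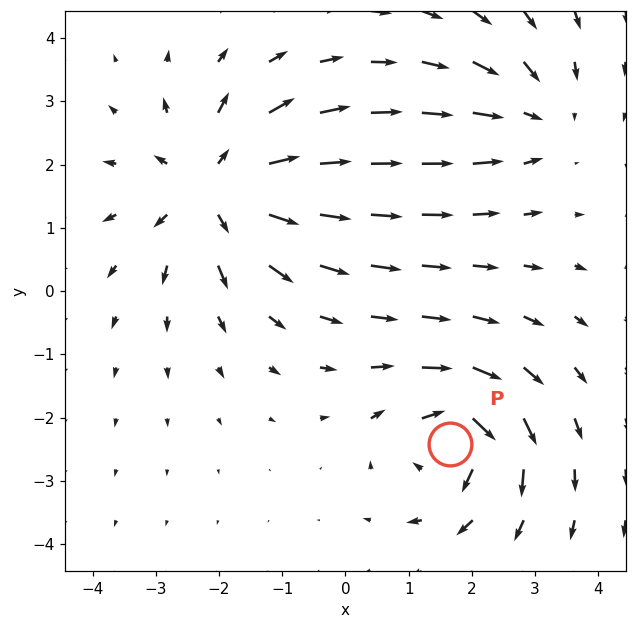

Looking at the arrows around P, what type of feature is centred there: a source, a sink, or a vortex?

vortex

At P (1.6, -2.4) the arrows circulate clockwise. Divergence ≈0, curl about -6 — near-zero divergence with nonzero curl is a vortex.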